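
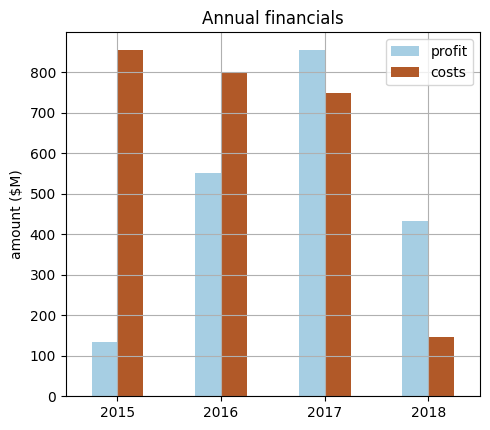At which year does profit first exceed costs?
2017

2016: profit ≈ 600 vs costs ≈ 800 (not yet); 2017: profit ≈ 900 vs costs ≈ 700 (first crossover).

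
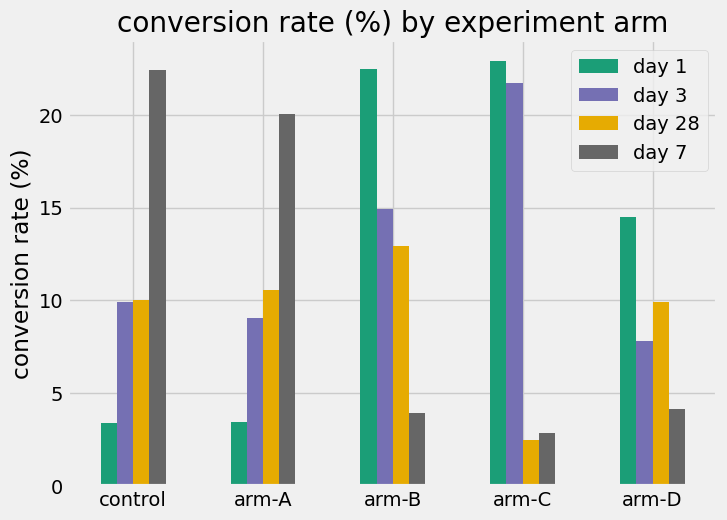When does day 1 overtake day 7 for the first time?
arm-B

arm-A: day 1 ≈ 4 vs day 7 ≈ 20 (not yet); arm-B: day 1 ≈ 22 vs day 7 ≈ 4 (first crossover).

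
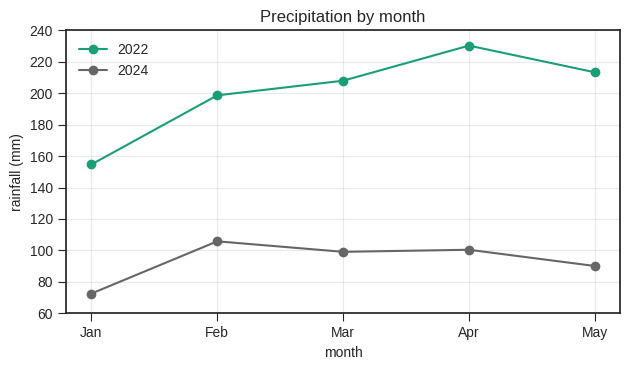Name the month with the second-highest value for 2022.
May

Top 3 for 2022: Apr ≈ 240, May ≈ 220, Mar ≈ 200.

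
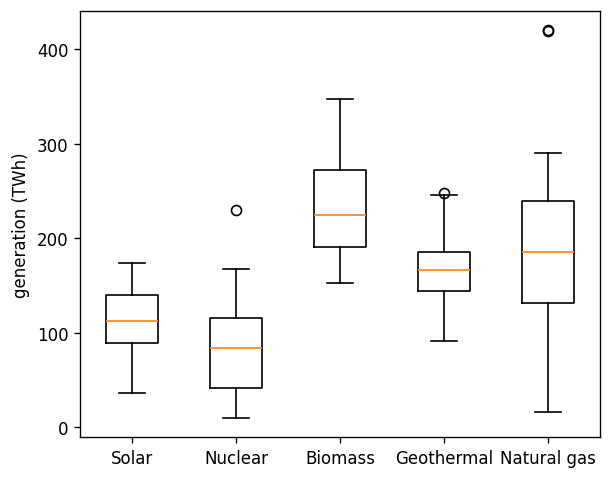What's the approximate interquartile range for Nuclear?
≈ 80

Q3 ≈ 120, Q1 ≈ 40; IQR ≈ 80.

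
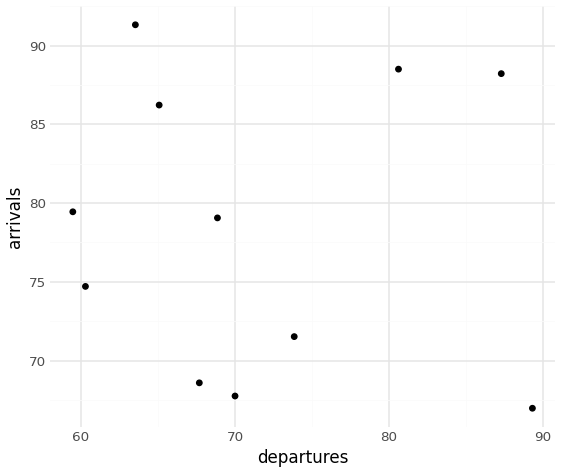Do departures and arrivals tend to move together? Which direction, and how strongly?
Points are roughly uncorrelated; weak (|r| ≈ 0.0).

no clear correlation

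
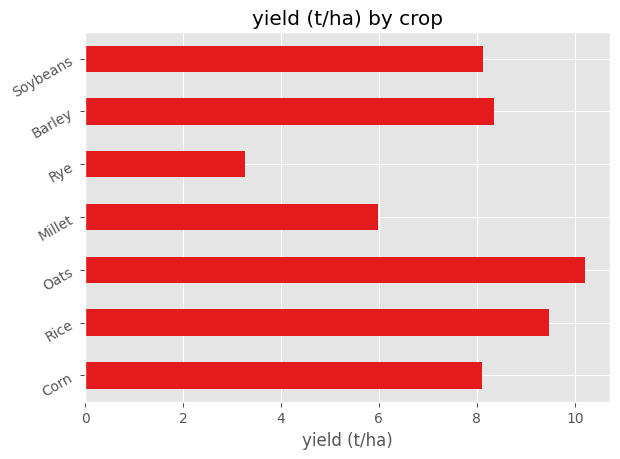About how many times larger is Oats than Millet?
Oats ≈ 10, Millet ≈ 6; 10/6 ≈ 1.67.

≈ 1.67×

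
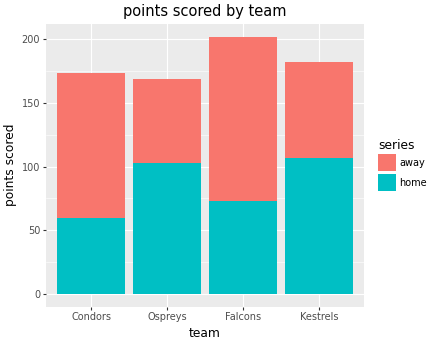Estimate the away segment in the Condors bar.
away top ≈ 180, bottom ≈ 60; segment ≈ 120.

≈ 120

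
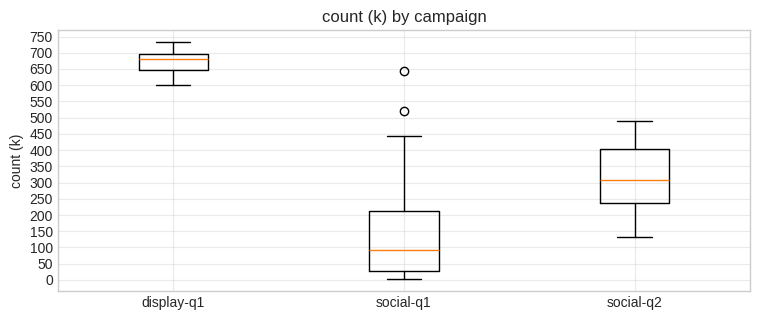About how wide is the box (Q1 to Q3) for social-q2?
Q3 ≈ 400, Q1 ≈ 250; IQR ≈ 150.

≈ 150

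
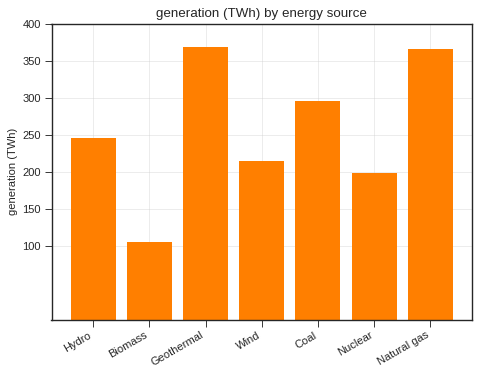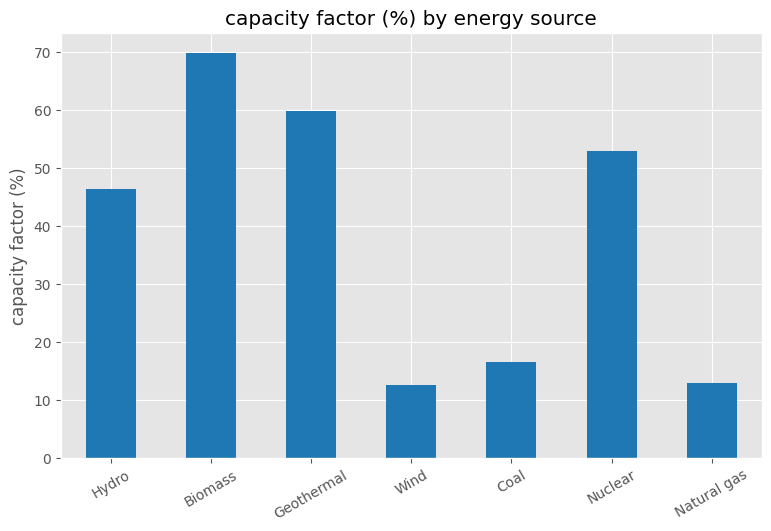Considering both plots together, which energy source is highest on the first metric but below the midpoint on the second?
Chart 2 median capacity factor (%) ≈ 50; below-median energy sources: Wind, Coal, Natural gas. Among those, Natural gas has the highest generation (TWh) (≈ 350).

Natural gas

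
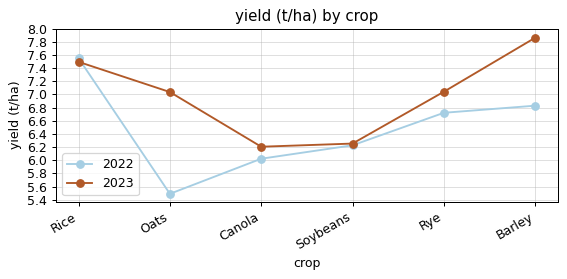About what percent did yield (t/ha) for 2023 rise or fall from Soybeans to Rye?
≈ +12.9%

Soybeans ≈ 6.2, Rye ≈ 7.0; (7.0 − 6.2) / 6.2 ≈ +12.9%.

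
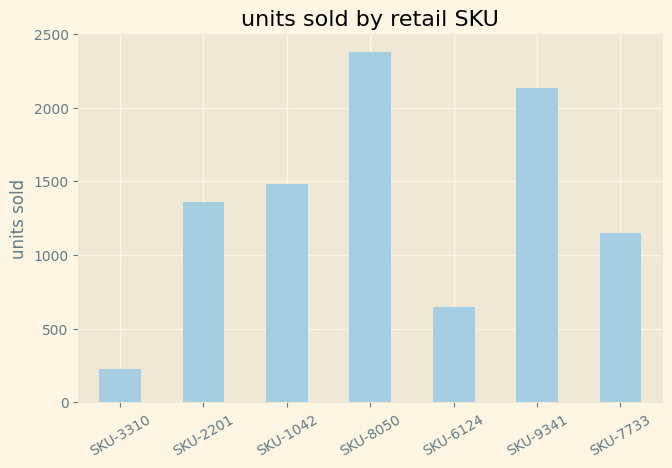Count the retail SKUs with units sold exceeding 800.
Above 800: SKU-2201, SKU-1042, SKU-8050, SKU-9341, SKU-7733.

5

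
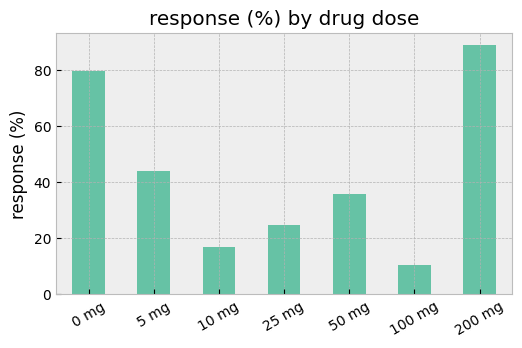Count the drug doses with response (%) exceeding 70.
2

Above 70: 0 mg, 200 mg.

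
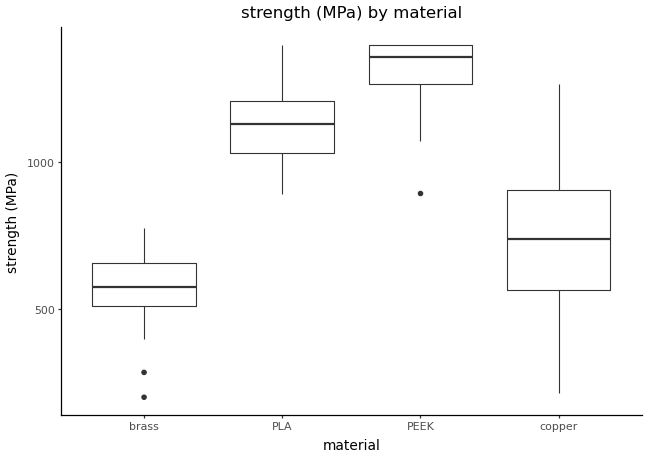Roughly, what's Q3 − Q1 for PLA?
≈ 200

Q3 ≈ 1200, Q1 ≈ 1000; IQR ≈ 200.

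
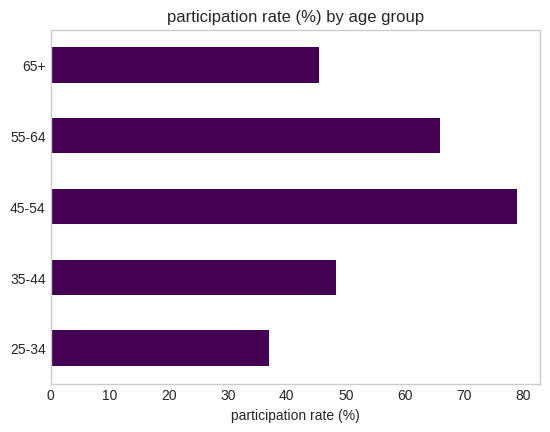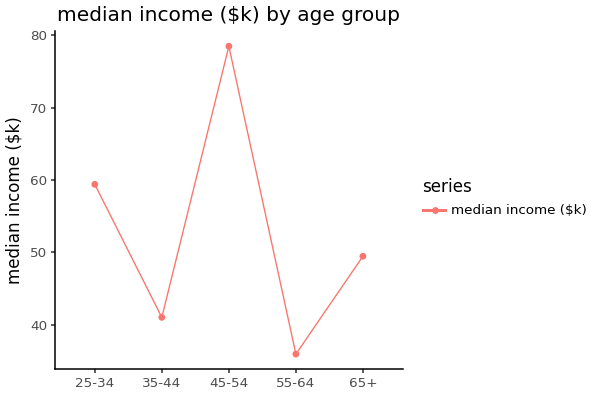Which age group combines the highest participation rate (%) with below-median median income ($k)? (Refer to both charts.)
55-64

Chart 2 median median income ($k) ≈ 50; below-median age groups: 35-44, 55-64. Among those, 55-64 has the highest participation rate (%) (≈ 70).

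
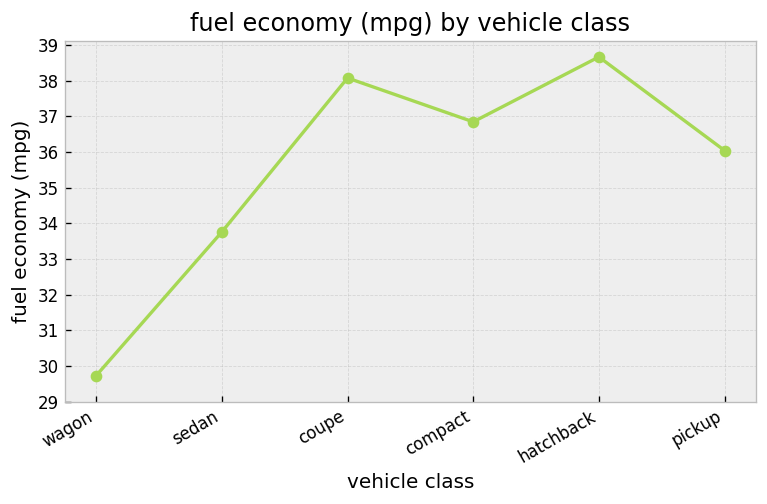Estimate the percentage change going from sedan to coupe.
≈ +11.8%

sedan ≈ 34, coupe ≈ 38; (38 − 34) / 34 ≈ +11.8%.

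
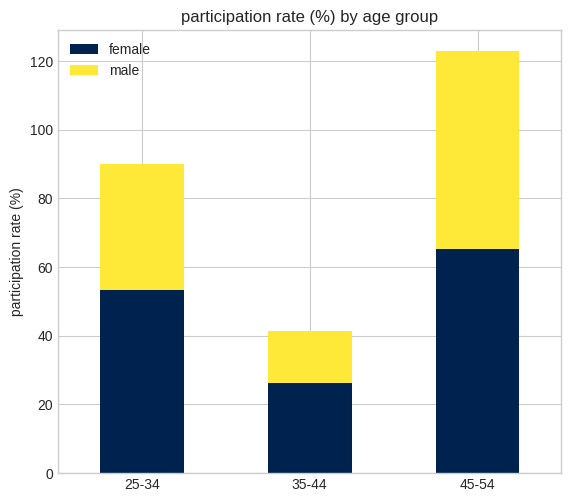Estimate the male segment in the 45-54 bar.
≈ 60

male top ≈ 120, bottom ≈ 60; segment ≈ 60.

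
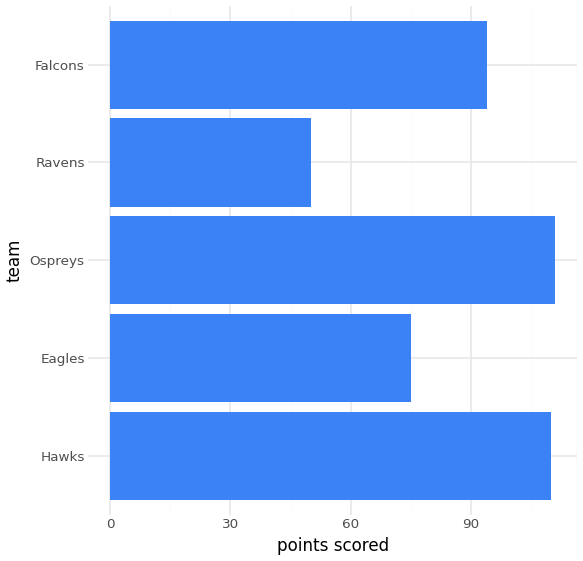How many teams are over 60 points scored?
Above 60: Hawks, Eagles, Ospreys, Falcons.

4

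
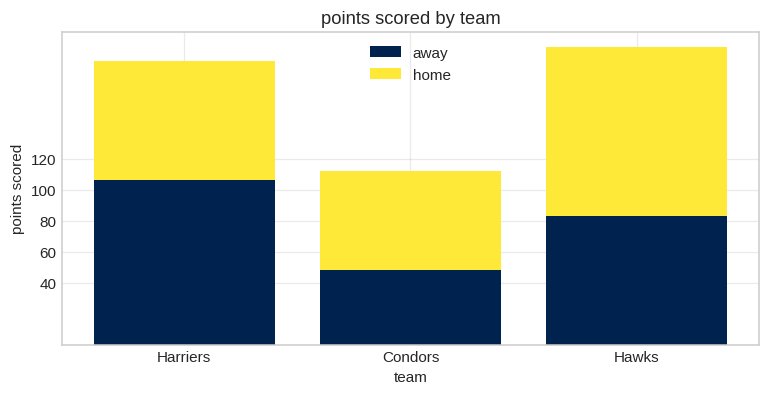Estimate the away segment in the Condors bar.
away top ≈ 40, bottom ≈ 0; segment ≈ 40.

≈ 40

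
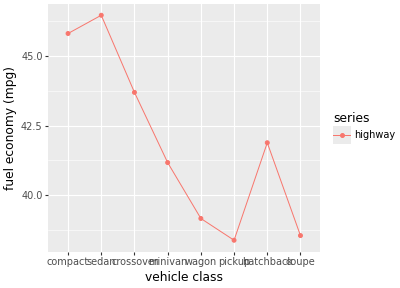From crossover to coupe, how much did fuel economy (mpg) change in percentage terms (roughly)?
crossover ≈ 44, coupe ≈ 39; (39 − 44) / 44 ≈ -11.4%.

≈ -11.4%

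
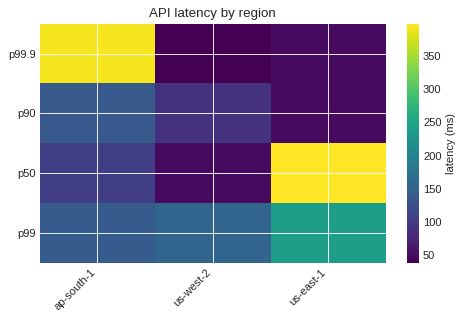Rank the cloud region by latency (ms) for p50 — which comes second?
ap-south-1

Top 3 for p50: us-east-1 ≈ 400, ap-south-1 ≈ 100, us-west-2 ≈ 50.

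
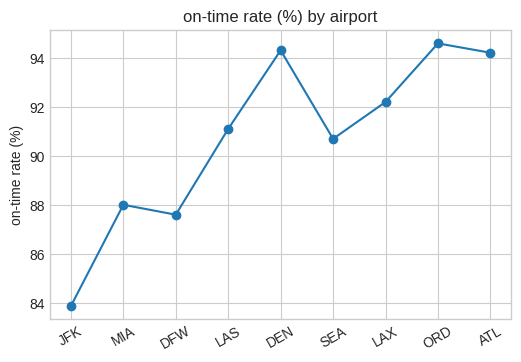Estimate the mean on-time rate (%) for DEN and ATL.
(94 + 94) / 2 ≈ 94.

≈ 94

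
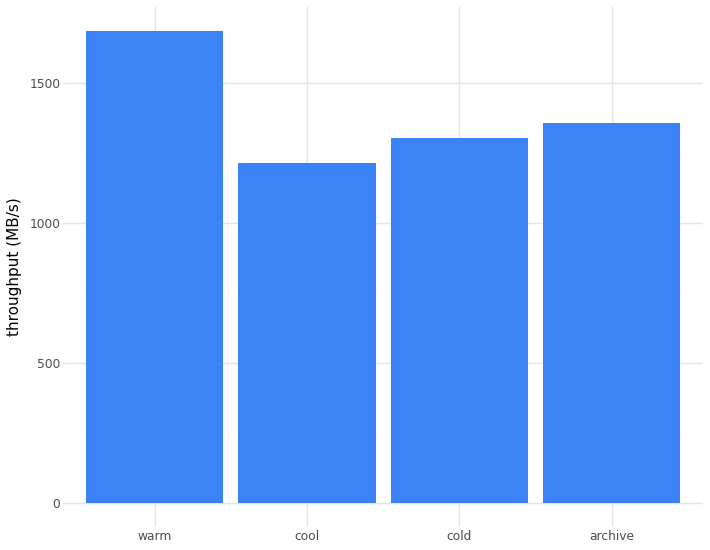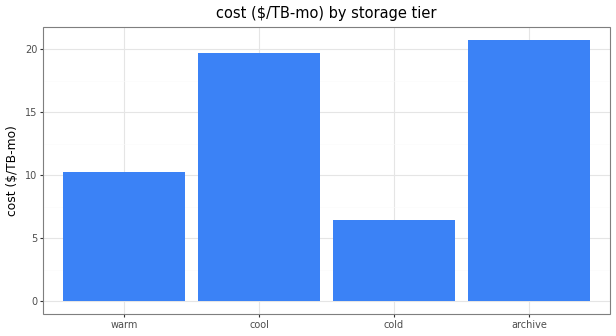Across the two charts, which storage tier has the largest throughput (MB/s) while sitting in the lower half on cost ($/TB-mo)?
Chart 2 median cost ($/TB-mo) ≈ 14; below-median storage tiers: warm, cold. Among those, warm has the highest throughput (MB/s) (≈ 1600).

warm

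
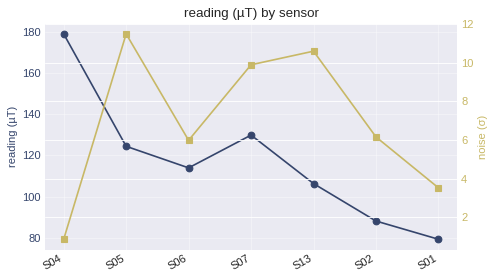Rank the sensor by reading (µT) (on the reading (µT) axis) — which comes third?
Top 4 (on the reading (µT) axis): S04 ≈ 180, S07 ≈ 130, S05 ≈ 120, S06 ≈ 110.

S05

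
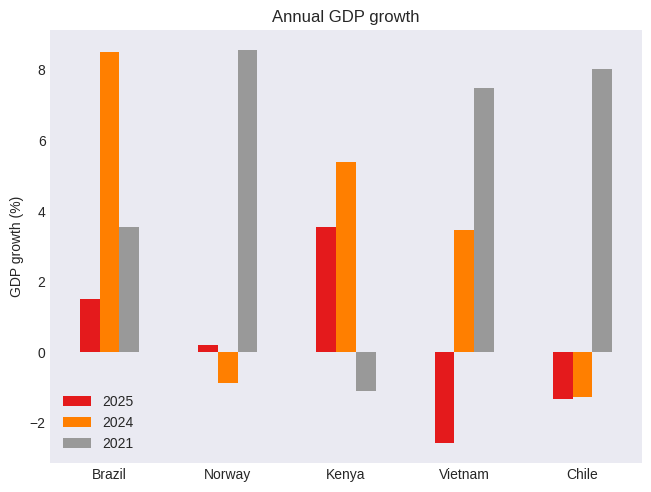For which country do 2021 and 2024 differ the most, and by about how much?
Norway: 2021 ≈ 9, 2024 ≈ -1 → gap ≈ 10. Next-largest (Chile) is only ≈ 9.

Norway, ≈ 10 %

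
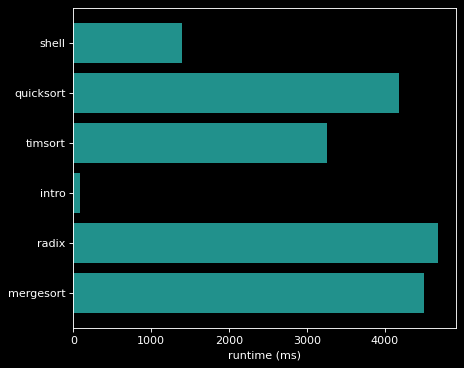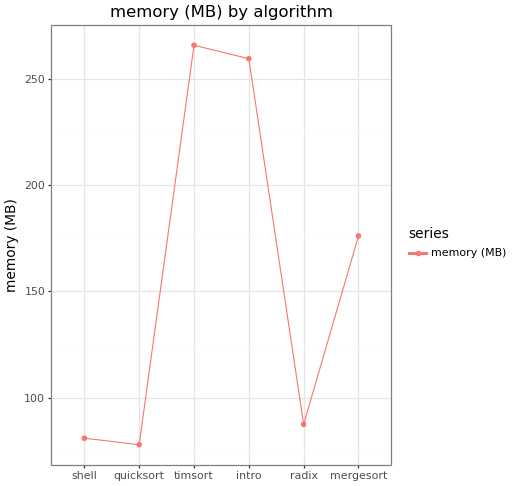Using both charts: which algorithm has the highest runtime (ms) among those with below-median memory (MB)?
radix

Chart 2 median memory (MB) ≈ 125; below-median algorithms: shell, quicksort, radix. Among those, radix has the highest runtime (ms) (≈ 4500).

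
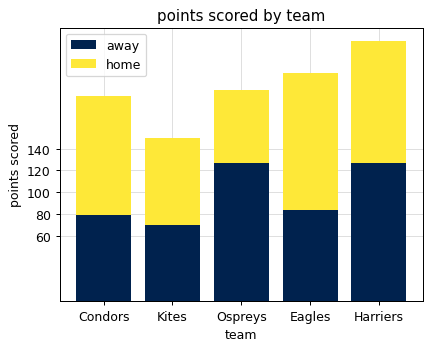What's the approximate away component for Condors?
away top ≈ 80, bottom ≈ 0; segment ≈ 80.

≈ 80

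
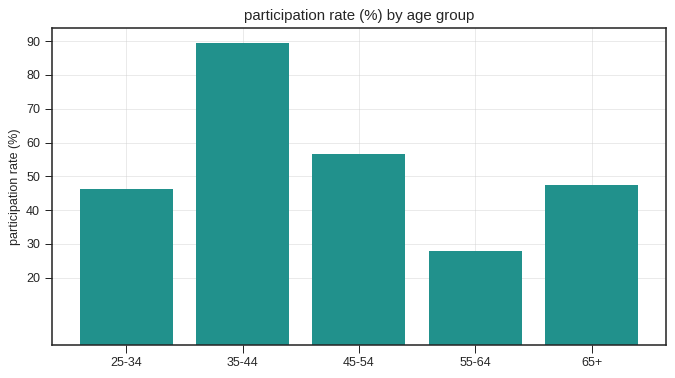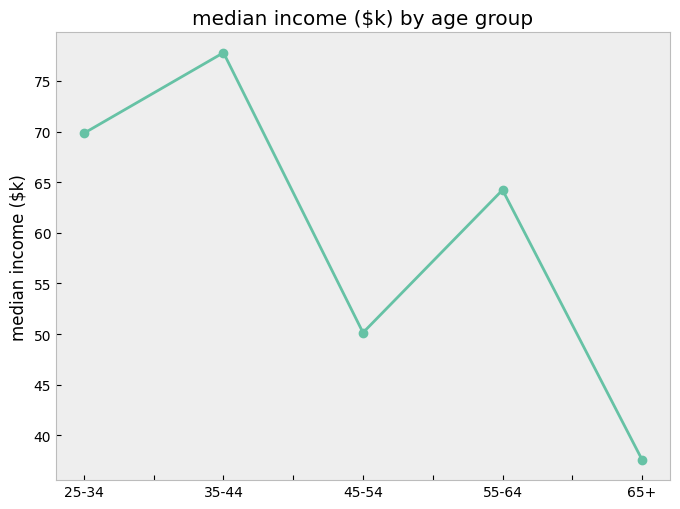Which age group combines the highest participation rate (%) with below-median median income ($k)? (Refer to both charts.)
45-54

Chart 2 median median income ($k) ≈ 60; below-median age groups: 45-54, 65+. Among those, 45-54 has the highest participation rate (%) (≈ 60).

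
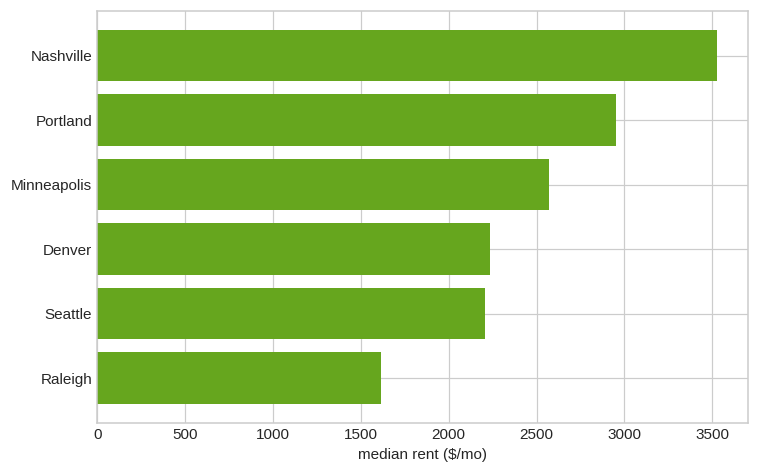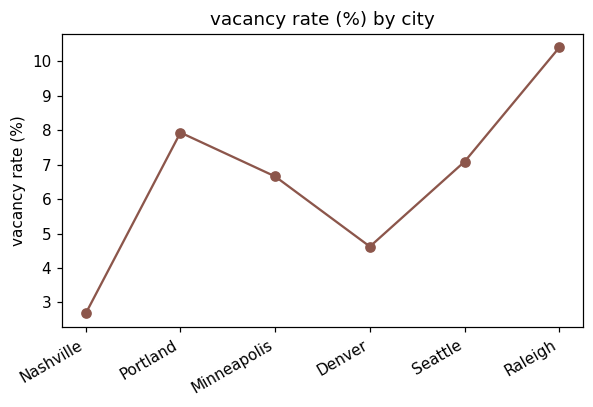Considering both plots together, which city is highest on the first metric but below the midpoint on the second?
Chart 2 median vacancy rate (%) ≈ 7; below-median cities: Nashville, Minneapolis, Denver. Among those, Nashville has the highest median rent ($/mo) (≈ 3500).

Nashville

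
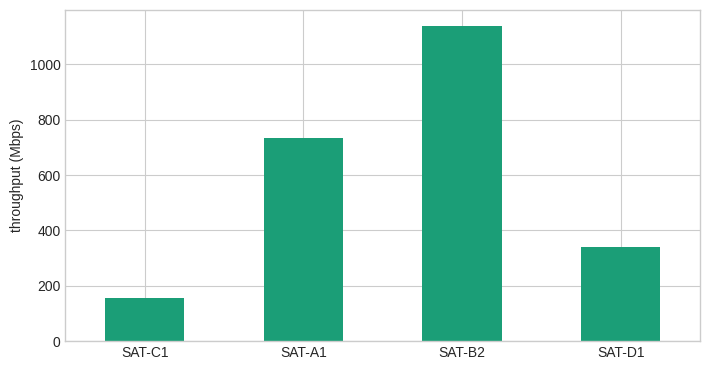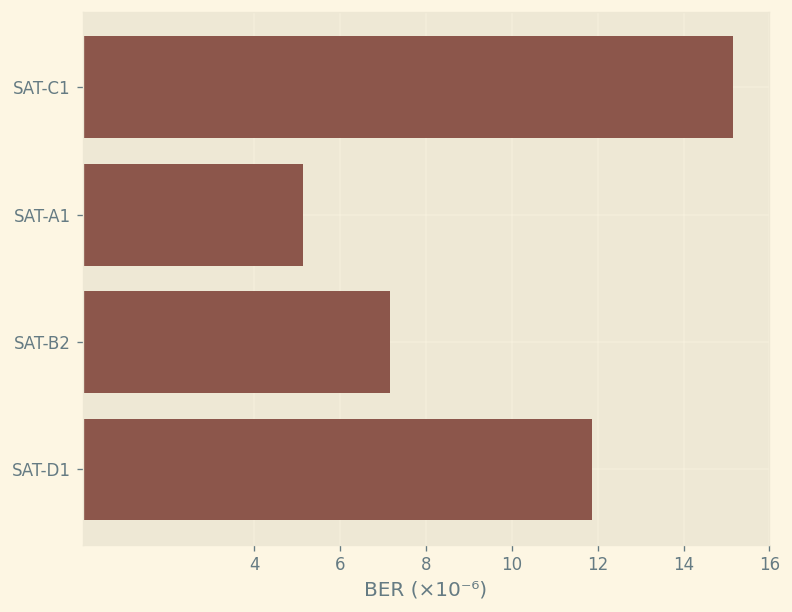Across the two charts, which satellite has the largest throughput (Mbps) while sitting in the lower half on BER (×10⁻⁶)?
Chart 2 median BER (×10⁻⁶) ≈ 10; below-median satellites: SAT-A1, SAT-B2. Among those, SAT-B2 has the highest throughput (Mbps) (≈ 1200).

SAT-B2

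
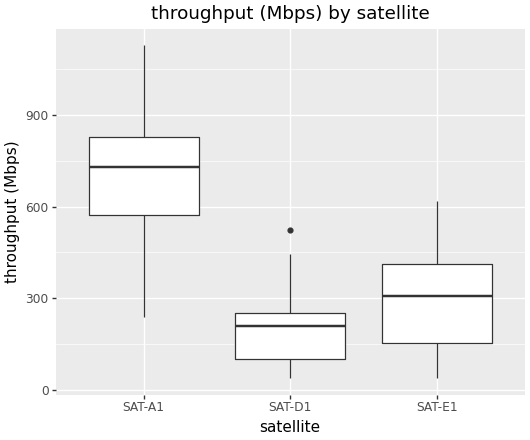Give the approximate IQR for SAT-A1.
Q3 ≈ 850, Q1 ≈ 550; IQR ≈ 300.

≈ 300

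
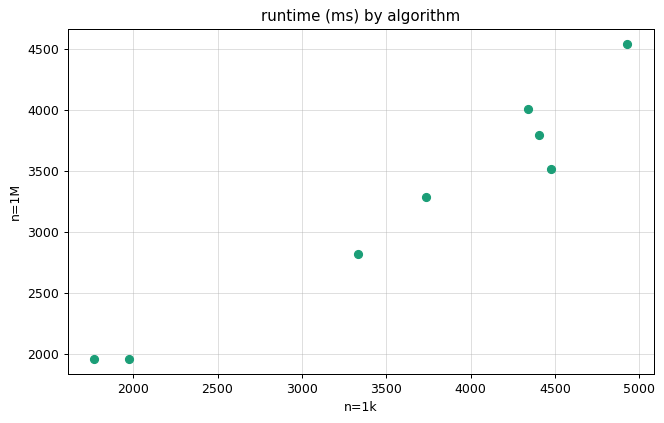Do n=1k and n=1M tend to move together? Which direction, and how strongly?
positive, strong

Points are positively correlated; strong (|r| ≈ 1.0).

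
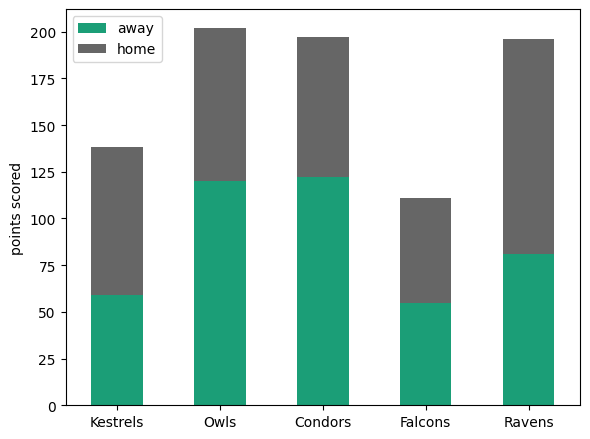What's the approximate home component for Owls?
home top ≈ 200, bottom ≈ 120; segment ≈ 80.

≈ 80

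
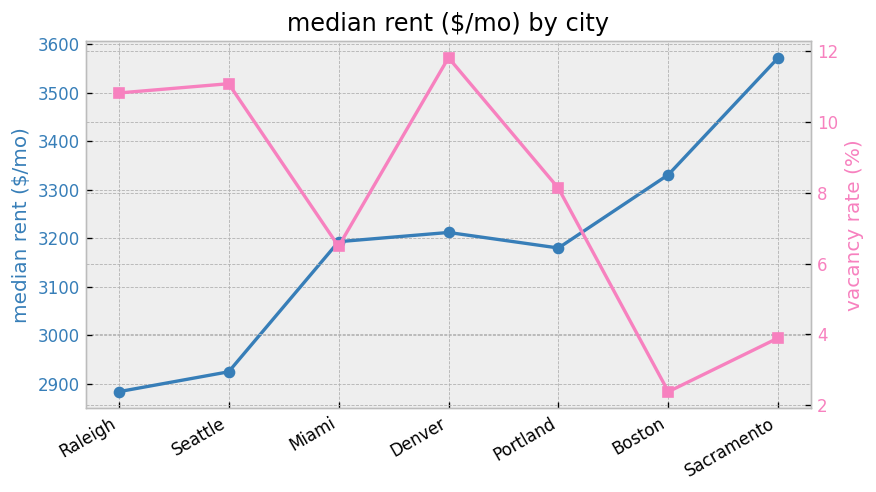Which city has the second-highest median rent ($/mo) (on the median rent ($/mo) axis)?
Top 3 (on the median rent ($/mo) axis): Sacramento ≈ 3600, Boston ≈ 3300, Denver ≈ 3200.

Boston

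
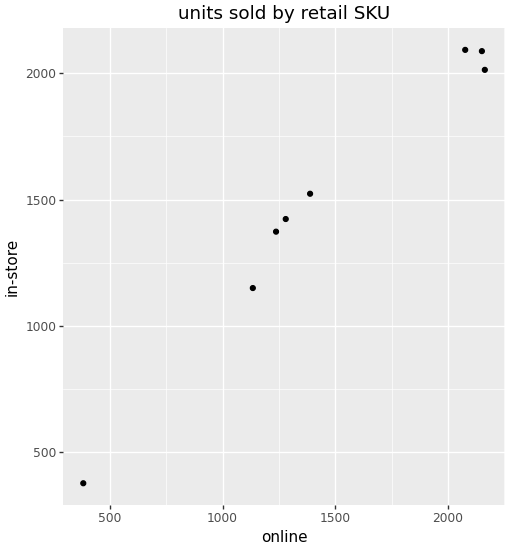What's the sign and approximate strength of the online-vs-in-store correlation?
Points are positively correlated; strong (|r| ≈ 1.0).

positive, strong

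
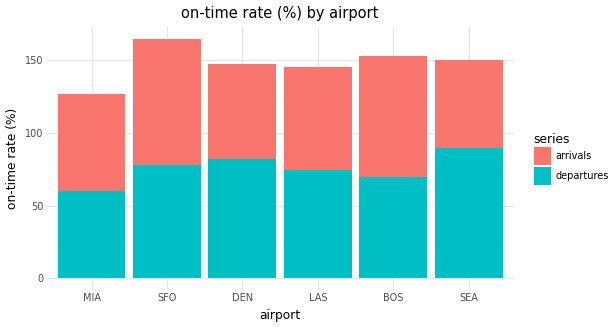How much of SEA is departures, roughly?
departures top ≈ 80, bottom ≈ 0; segment ≈ 80.

≈ 80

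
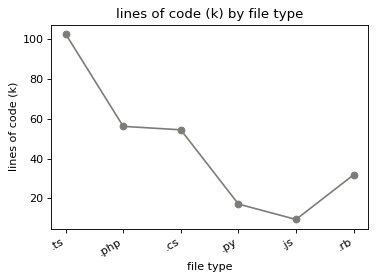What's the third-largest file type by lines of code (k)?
.cs

Top 4: .ts ≈ 100, .php ≈ 60, .cs ≈ 50, .rb ≈ 30.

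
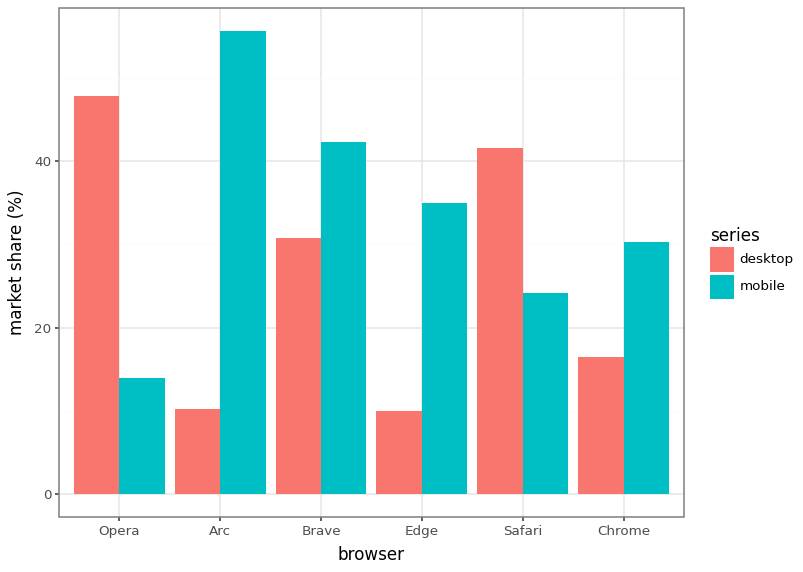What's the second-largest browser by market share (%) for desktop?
Top 3 for desktop: Opera ≈ 50, Safari ≈ 40, Brave ≈ 30.

Safari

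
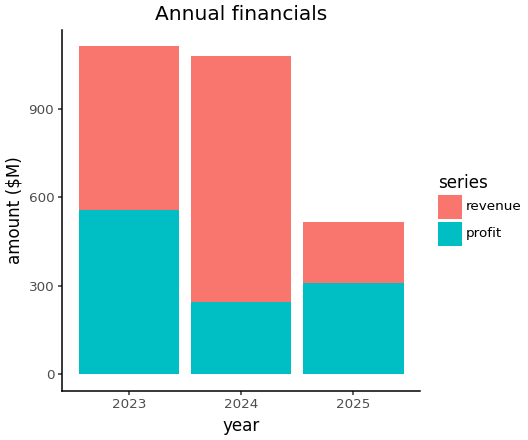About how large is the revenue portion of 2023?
≈ 500

revenue top ≈ 1100, bottom ≈ 600; segment ≈ 500.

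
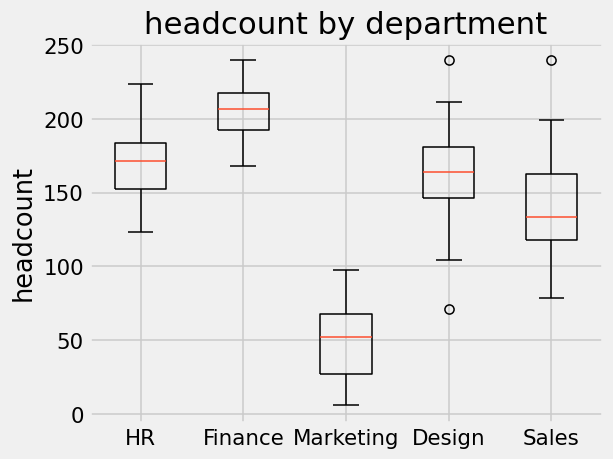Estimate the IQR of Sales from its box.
≈ 40

Q3 ≈ 160, Q1 ≈ 120; IQR ≈ 40.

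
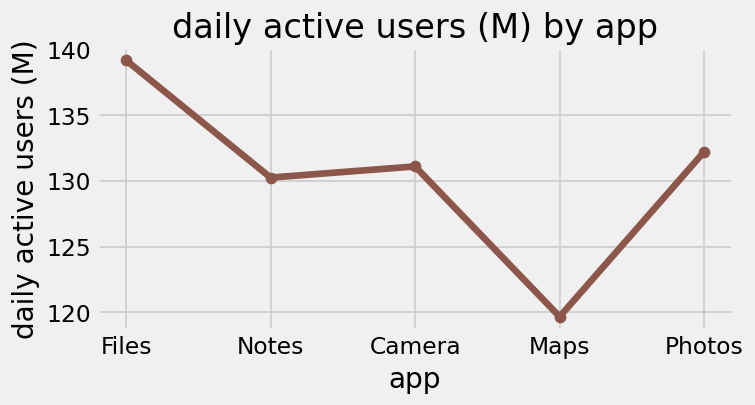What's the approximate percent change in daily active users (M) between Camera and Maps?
≈ -9.1%

Camera ≈ 132, Maps ≈ 120; (120 − 132) / 132 ≈ -9.1%.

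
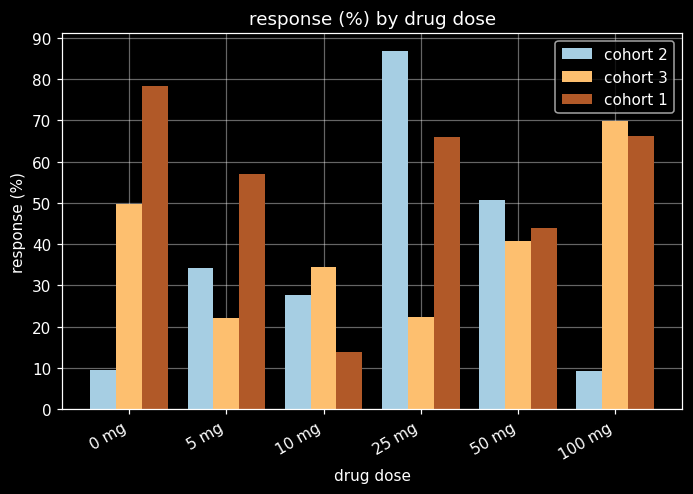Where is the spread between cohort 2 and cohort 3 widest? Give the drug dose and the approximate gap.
25 mg, ≈ 70 %

25 mg: cohort 2 ≈ 90, cohort 3 ≈ 20 → gap ≈ 70. Next-largest (100 mg) is only ≈ 60.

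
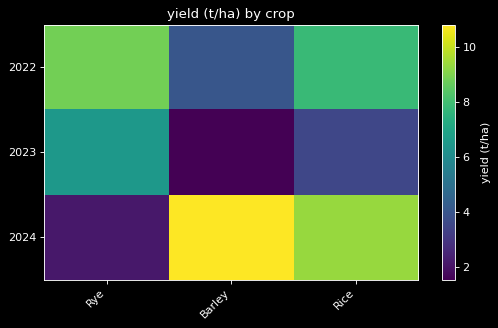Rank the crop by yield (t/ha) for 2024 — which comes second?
Top 3 for 2024: Barley ≈ 11, Rice ≈ 9, Rye ≈ 2.

Rice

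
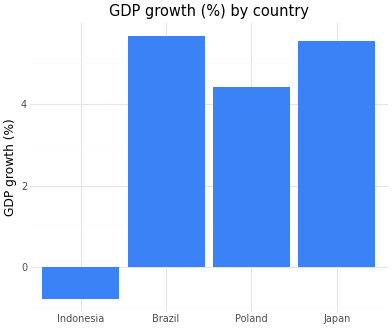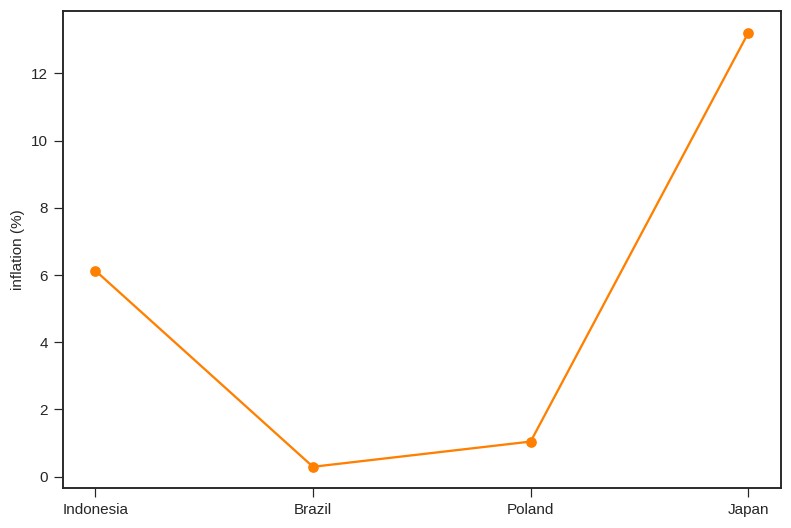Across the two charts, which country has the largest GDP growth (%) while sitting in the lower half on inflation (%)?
Brazil

Chart 2 median inflation (%) ≈ 4; below-median countries: Brazil, Poland. Among those, Brazil has the highest GDP growth (%) (≈ 6).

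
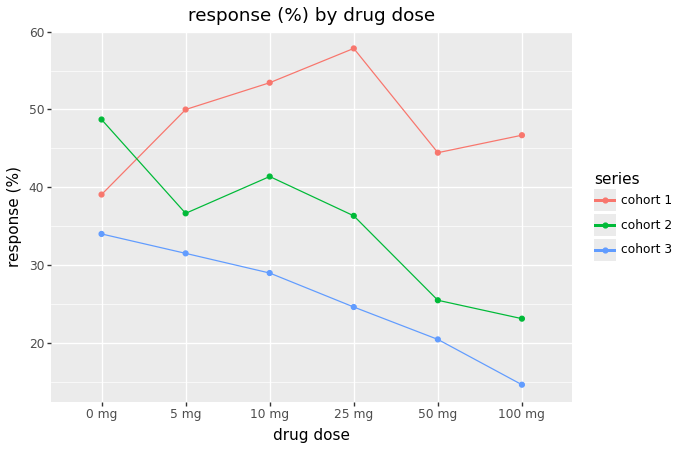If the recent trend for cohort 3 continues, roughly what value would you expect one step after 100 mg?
≈ 10

Last three: 25, 20, 15 → slope ≈ -5/step → next ≈ 10.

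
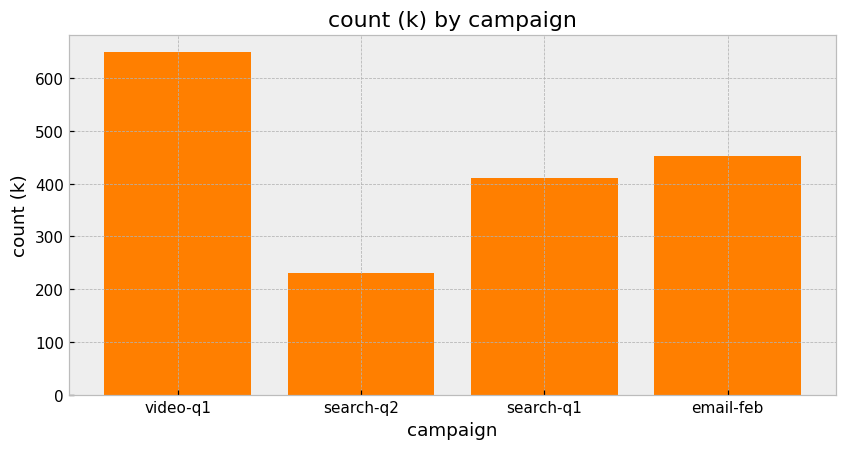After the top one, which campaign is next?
Top 3: video-q1 ≈ 600, email-feb ≈ 500, search-q1 ≈ 400.

email-feb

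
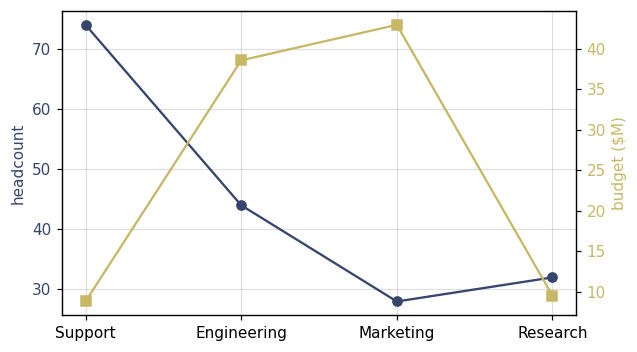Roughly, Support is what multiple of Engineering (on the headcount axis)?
Support ≈ 75, Engineering ≈ 45; 75/45 ≈ 1.67.

≈ 1.67×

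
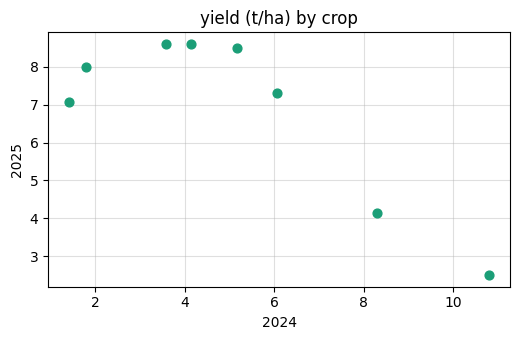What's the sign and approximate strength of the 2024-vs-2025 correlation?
negative, strong

Points are negatively correlated; strong (|r| ≈ 0.8).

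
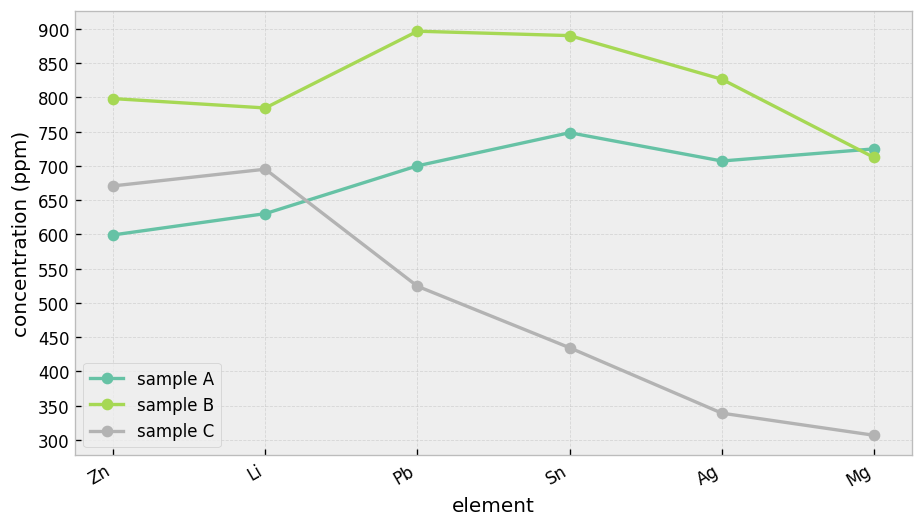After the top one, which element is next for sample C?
Top 3 for sample C: Li ≈ 700, Zn ≈ 650, Pb ≈ 500.

Zn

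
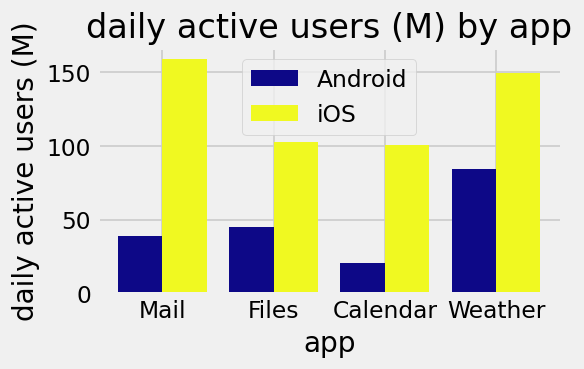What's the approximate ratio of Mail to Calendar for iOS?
Mail ≈ 160, Calendar ≈ 100; 160/100 ≈ 1.6.

≈ 1.6×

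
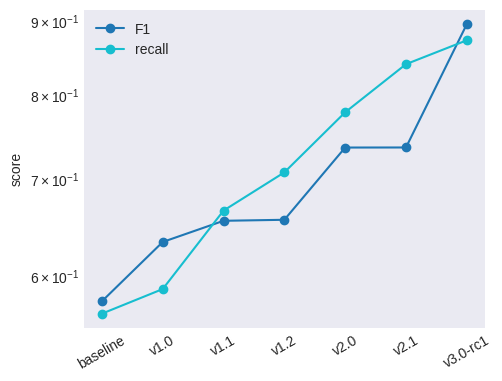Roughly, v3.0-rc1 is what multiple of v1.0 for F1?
≈ 1.38×

v3.0-rc1 ≈ 0.90, v1.0 ≈ 0.65; 0.90/0.65 ≈ 1.38.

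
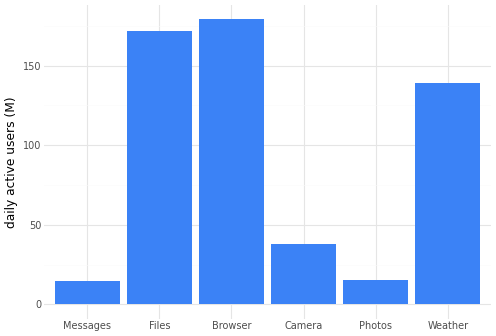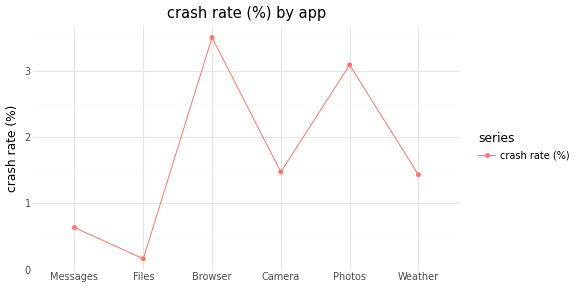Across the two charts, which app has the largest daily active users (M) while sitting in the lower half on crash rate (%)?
Files

Chart 2 median crash rate (%) ≈ 1.5; below-median apps: Messages, Files, Weather. Among those, Files has the highest daily active users (M) (≈ 180).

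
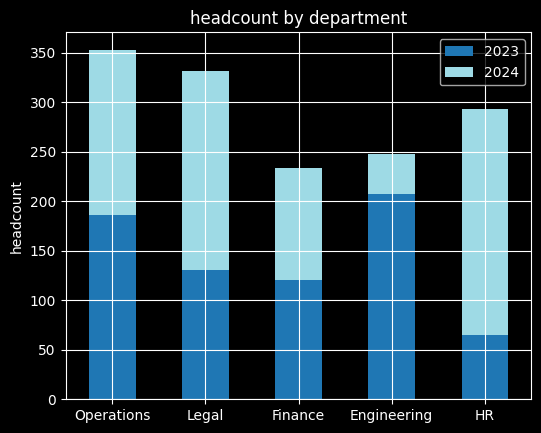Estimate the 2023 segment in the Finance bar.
≈ 100

2023 top ≈ 100, bottom ≈ 0; segment ≈ 100.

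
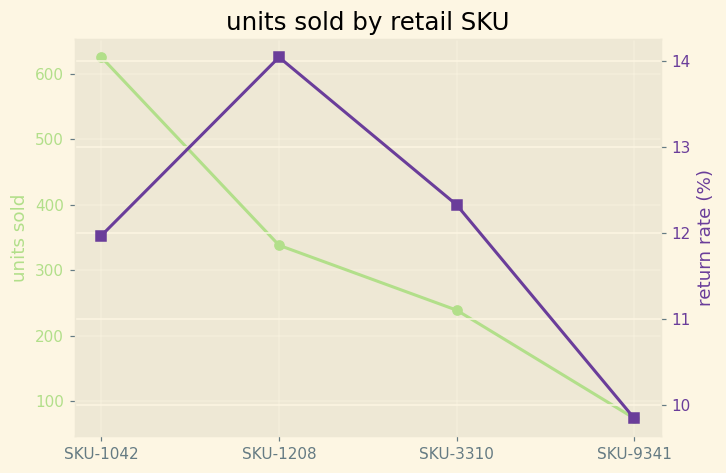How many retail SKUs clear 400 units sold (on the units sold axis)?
1

Above 400: SKU-1042.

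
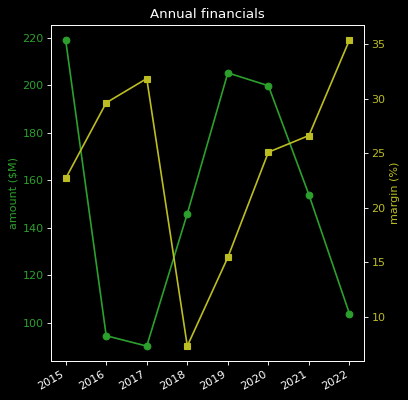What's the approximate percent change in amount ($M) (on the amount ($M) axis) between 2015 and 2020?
≈ -9.1%

2015 ≈ 220, 2020 ≈ 200; (200 − 220) / 220 ≈ -9.1%.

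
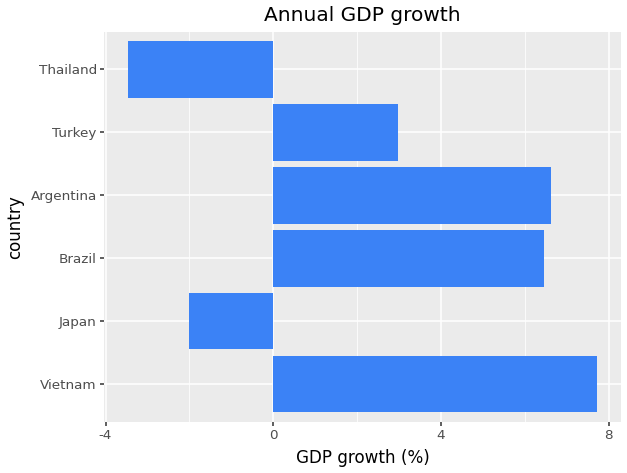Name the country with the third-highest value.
Top 4: Vietnam ≈ 8, Argentina ≈ 7, Brazil ≈ 6, Turkey ≈ 3.

Brazil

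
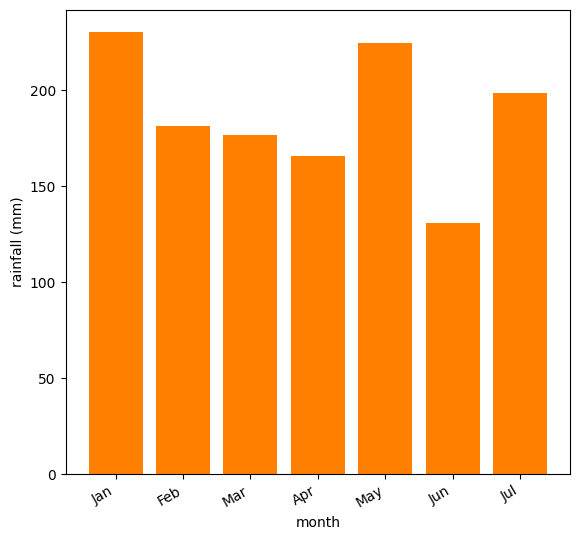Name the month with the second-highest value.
May

Top 3: Jan ≈ 240, May ≈ 220, Jul ≈ 200.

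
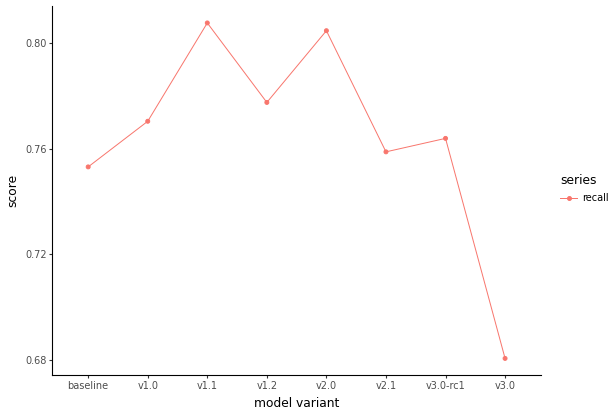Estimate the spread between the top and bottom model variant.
Max v1.1 ≈ 0.80, min v3.0 ≈ 0.68; range ≈ 0.12.

≈ 0.12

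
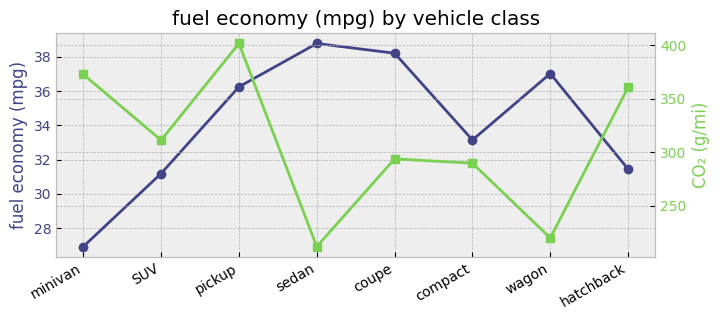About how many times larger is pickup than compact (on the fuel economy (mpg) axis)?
pickup ≈ 36, compact ≈ 33; 36/33 ≈ 1.09.

≈ 1.09×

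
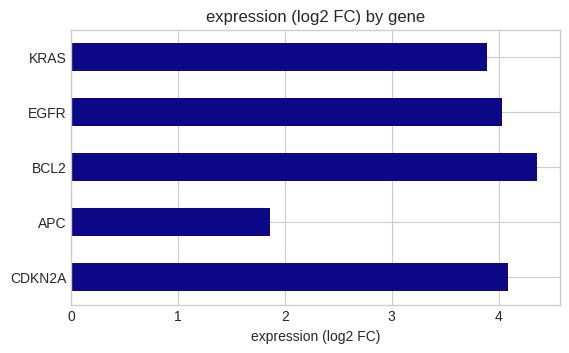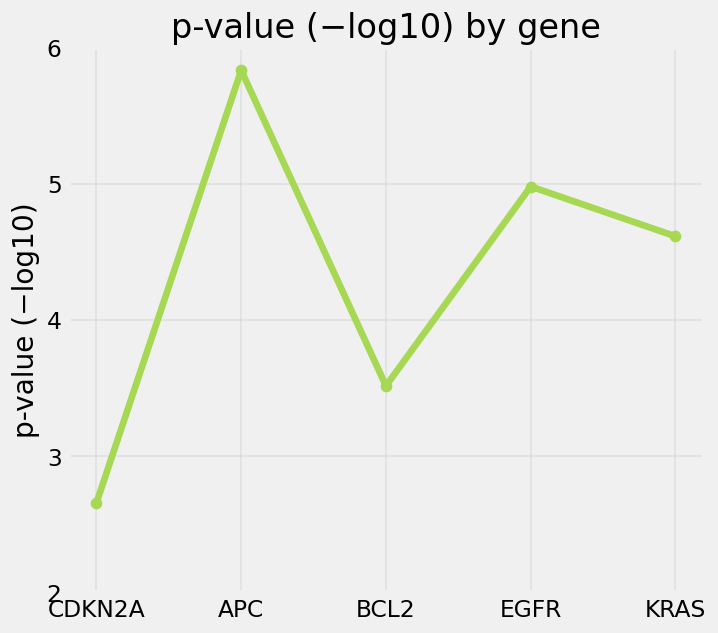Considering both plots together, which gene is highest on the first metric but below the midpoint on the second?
Chart 2 median p-value (−log10) ≈ 5; below-median genes: CDKN2A, BCL2. Among those, BCL2 has the highest expression (log2 FC) (≈ 4.5).

BCL2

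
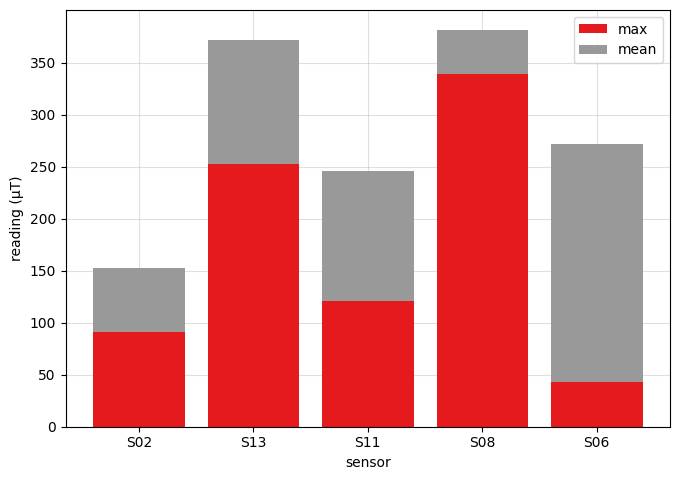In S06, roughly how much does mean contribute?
mean top ≈ 250, bottom ≈ 50; segment ≈ 200.

≈ 200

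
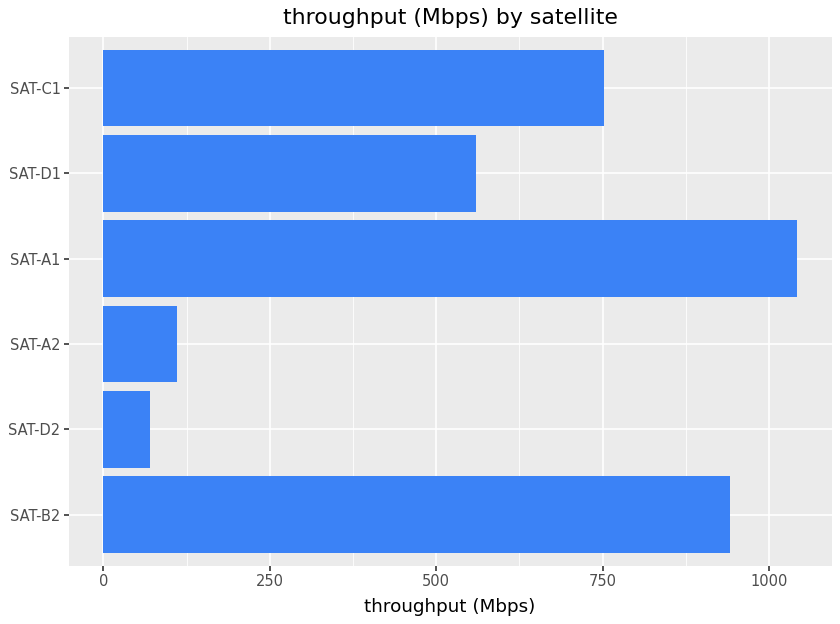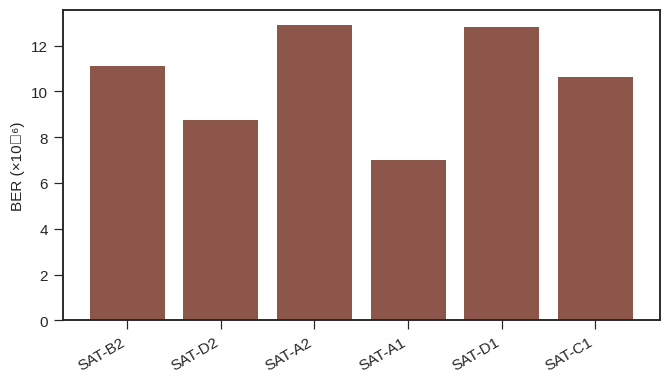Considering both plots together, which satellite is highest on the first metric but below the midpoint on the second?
Chart 2 median BER (×10⁻⁶) ≈ 10; below-median satellites: SAT-D2, SAT-A1, SAT-C1. Among those, SAT-A1 has the highest throughput (Mbps) (≈ 1000).

SAT-A1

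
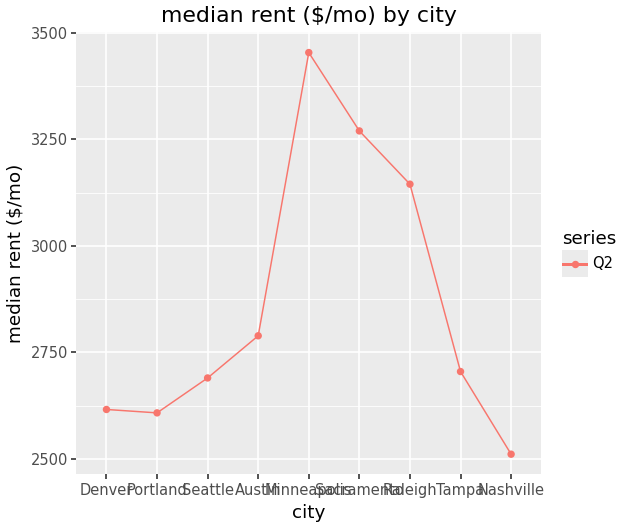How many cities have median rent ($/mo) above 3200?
Above 3200: Minneapolis, Sacramento.

2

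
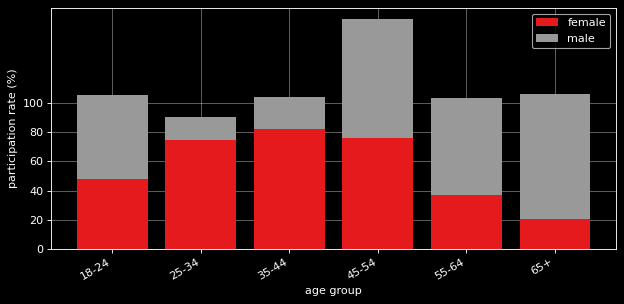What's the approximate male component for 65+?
≈ 80

male top ≈ 100, bottom ≈ 20; segment ≈ 80.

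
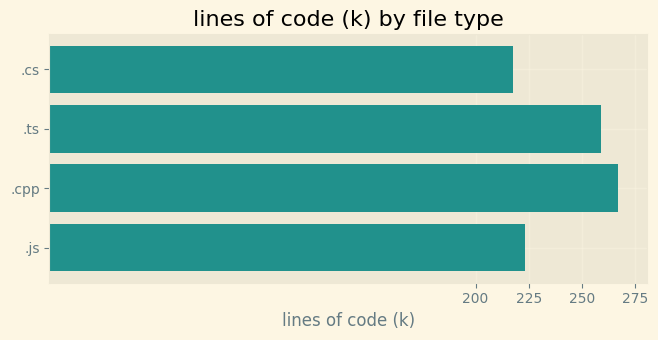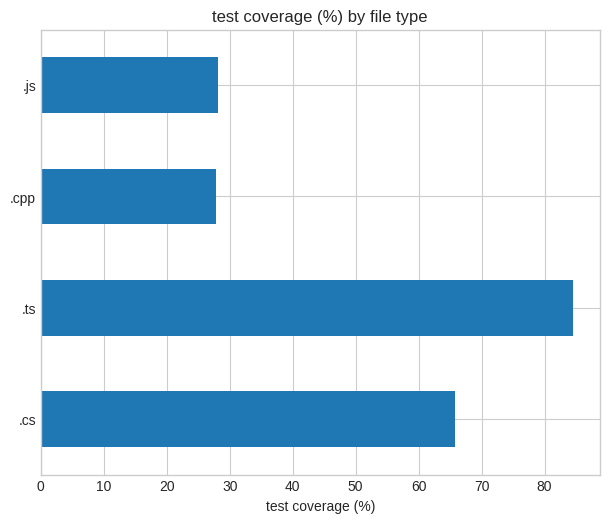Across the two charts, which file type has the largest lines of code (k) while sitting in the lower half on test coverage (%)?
Chart 2 median test coverage (%) ≈ 50; below-median file types: .cpp, .js. Among those, .cpp has the highest lines of code (k) (≈ 275).

.cpp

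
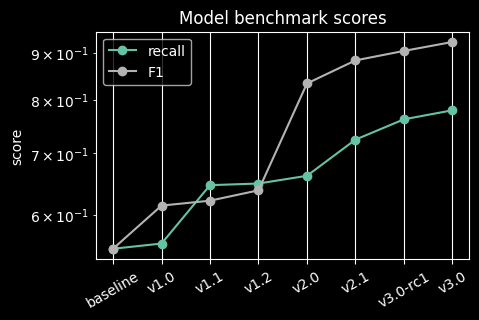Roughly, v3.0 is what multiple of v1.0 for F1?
≈ 1.5×

v3.0 ≈ 0.90, v1.0 ≈ 0.60; 0.90/0.60 ≈ 1.5.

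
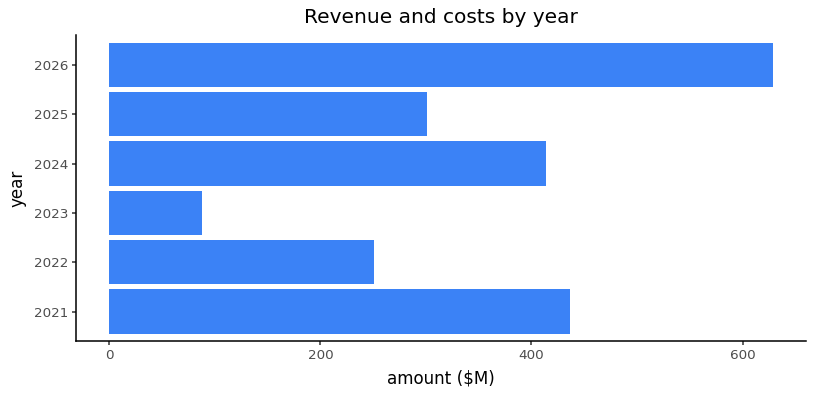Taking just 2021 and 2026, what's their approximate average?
(400 + 600) / 2 ≈ 500.

≈ 500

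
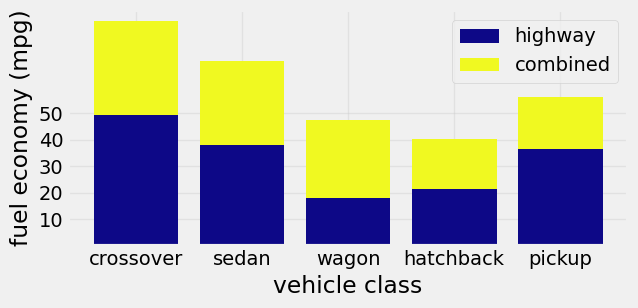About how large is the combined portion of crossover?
combined top ≈ 80, bottom ≈ 50; segment ≈ 30.

≈ 30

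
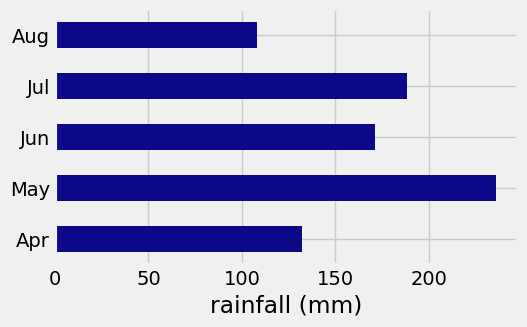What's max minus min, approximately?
Max May ≈ 240, min Aug ≈ 100; range ≈ 140.

≈ 140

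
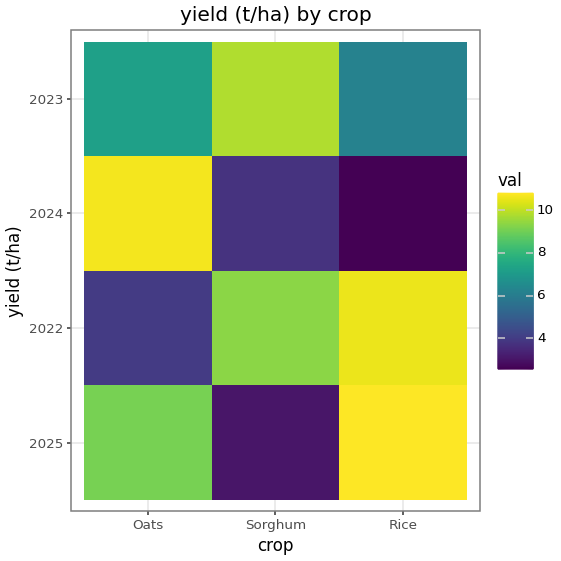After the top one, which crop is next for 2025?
Oats

Top 3 for 2025: Rice ≈ 11, Oats ≈ 9, Sorghum ≈ 3.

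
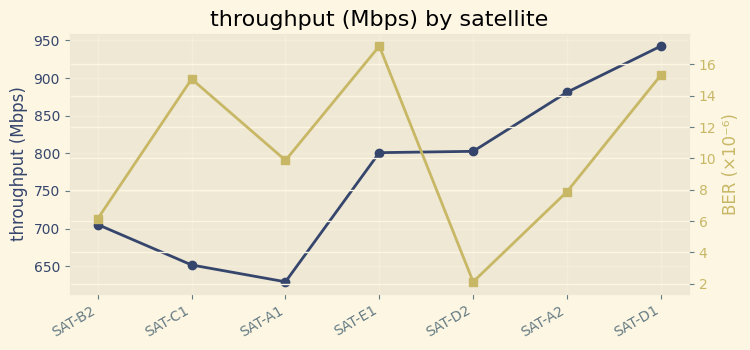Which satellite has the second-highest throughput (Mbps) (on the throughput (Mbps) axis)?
Top 3 (on the throughput (Mbps) axis): SAT-D1 ≈ 950, SAT-A2 ≈ 900, SAT-D2 ≈ 800.

SAT-A2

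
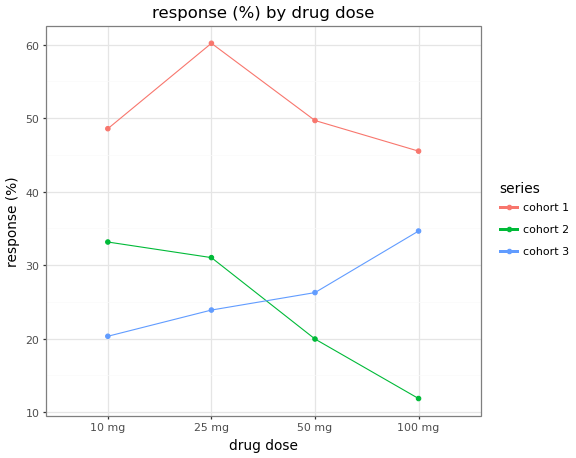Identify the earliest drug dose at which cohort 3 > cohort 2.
50 mg

25 mg: cohort 3 ≈ 25 vs cohort 2 ≈ 30 (not yet); 50 mg: cohort 3 ≈ 25 vs cohort 2 ≈ 20 (first crossover).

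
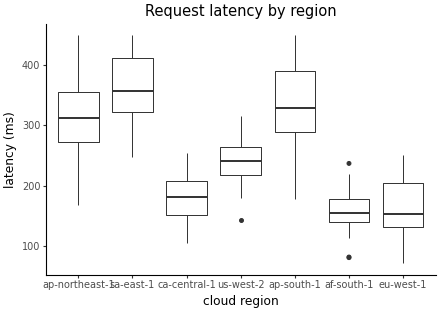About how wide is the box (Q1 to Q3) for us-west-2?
≈ 40

Q3 ≈ 260, Q1 ≈ 220; IQR ≈ 40.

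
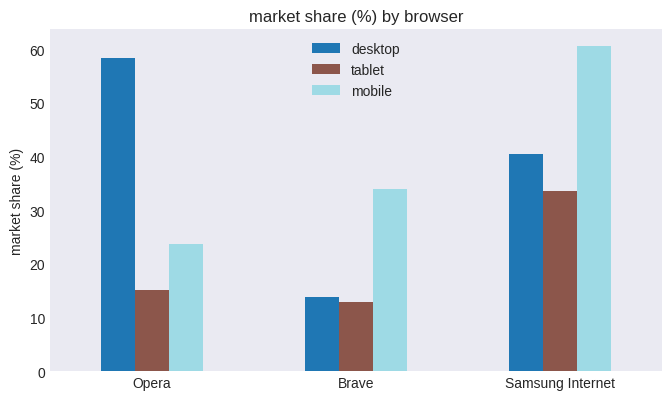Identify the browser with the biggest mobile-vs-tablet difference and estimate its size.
Samsung Internet: mobile ≈ 60, tablet ≈ 30 → gap ≈ 30. Next-largest (Brave) is only ≈ 20.

Samsung Internet, ≈ 30 %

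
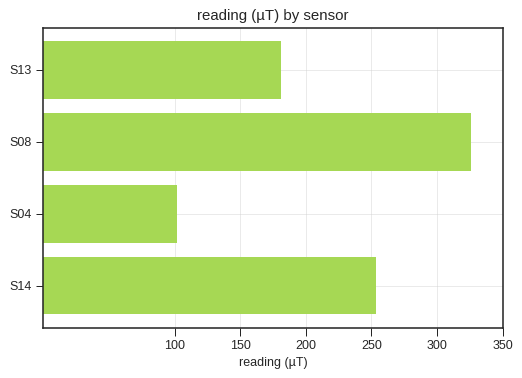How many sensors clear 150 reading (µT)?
Above 150: S13, S08, S14.

3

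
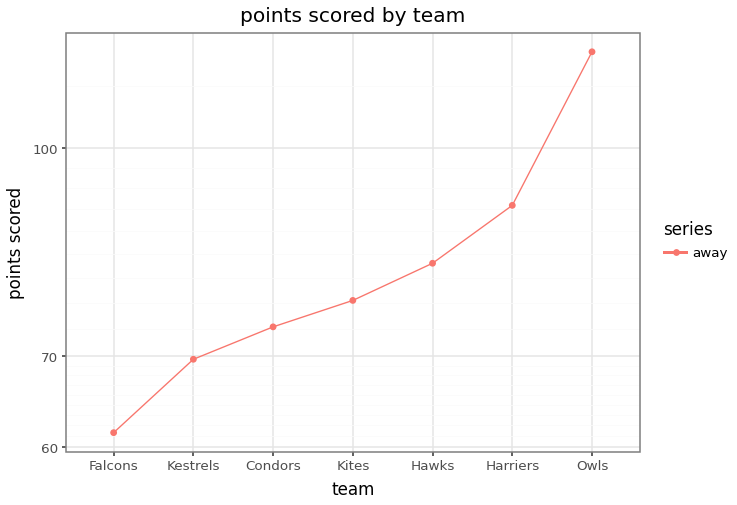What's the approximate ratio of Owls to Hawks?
≈ 1.5×

Owls ≈ 120, Hawks ≈ 80; 120/80 ≈ 1.5.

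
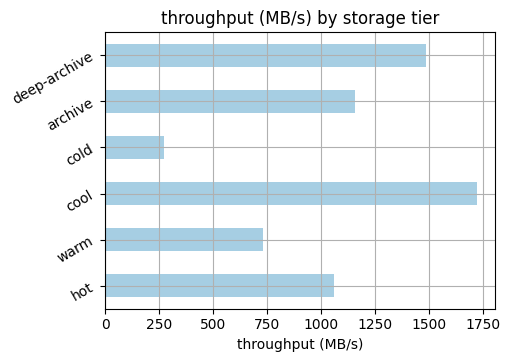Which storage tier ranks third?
Top 4: cool ≈ 1800, deep-archive ≈ 1400, archive ≈ 1200, hot ≈ 1000.

archive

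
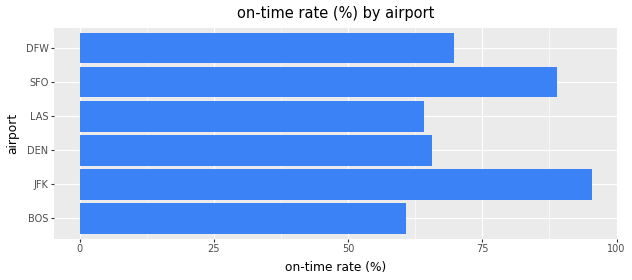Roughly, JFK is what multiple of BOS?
≈ 1.67×

JFK ≈ 100, BOS ≈ 60; 100/60 ≈ 1.67.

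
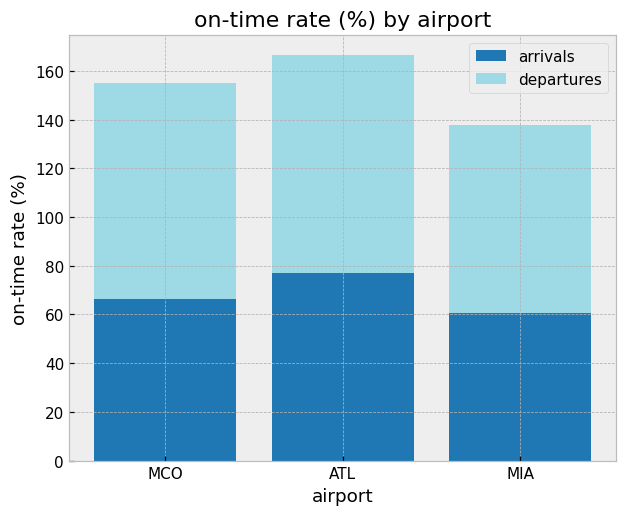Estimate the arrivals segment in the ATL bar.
arrivals top ≈ 80, bottom ≈ 0; segment ≈ 80.

≈ 80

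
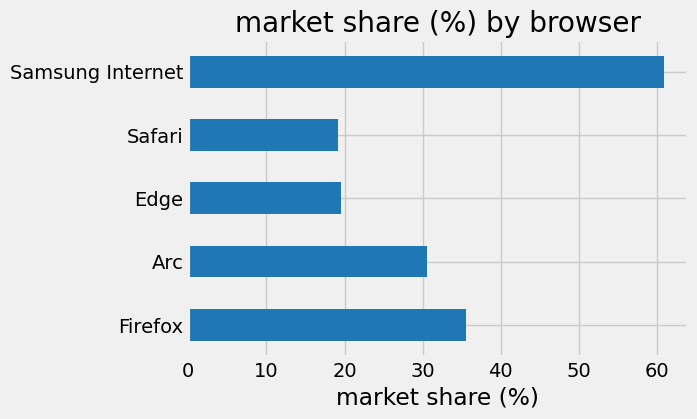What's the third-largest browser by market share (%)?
Top 4: Samsung Internet ≈ 60, Firefox ≈ 40, Arc ≈ 30, Edge ≈ 20.

Arc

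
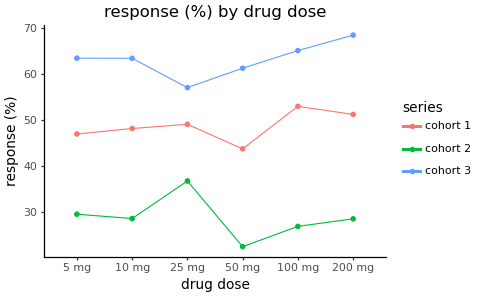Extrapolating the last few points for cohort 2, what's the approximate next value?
≈ 35

Last three: 20, 25, 30 → slope ≈ 5/step → next ≈ 35.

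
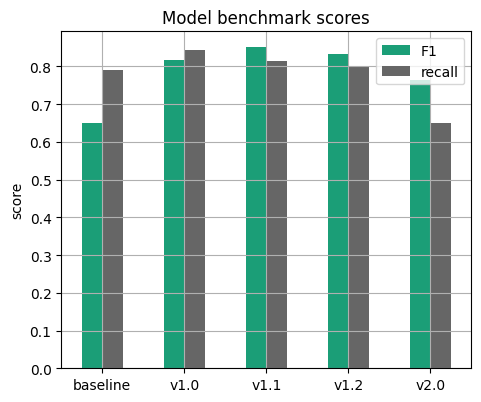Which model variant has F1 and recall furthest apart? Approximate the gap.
baseline: F1 ≈ 0.6, recall ≈ 0.8 → gap ≈ 0.2. Next-largest (v2.0) is only ≈ 0.1.

baseline, ≈ 0.2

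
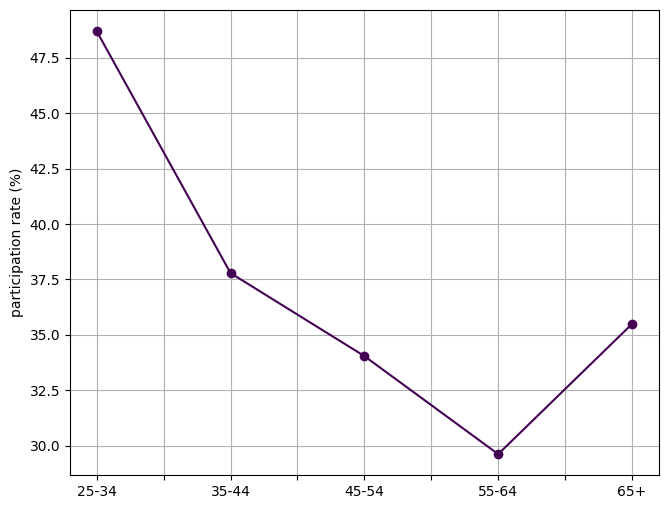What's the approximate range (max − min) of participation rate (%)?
Max 25-34 ≈ 48, min 55-64 ≈ 30; range ≈ 18.

≈ 18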